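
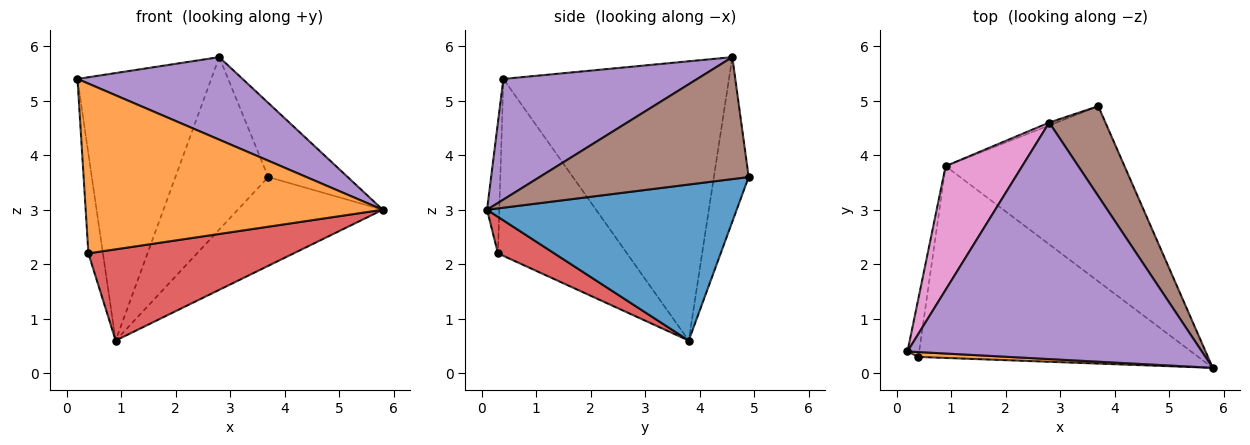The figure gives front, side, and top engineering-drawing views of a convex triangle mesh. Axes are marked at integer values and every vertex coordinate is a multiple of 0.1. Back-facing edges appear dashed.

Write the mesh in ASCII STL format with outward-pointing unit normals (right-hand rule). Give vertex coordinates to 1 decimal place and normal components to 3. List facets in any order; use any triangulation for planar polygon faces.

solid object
 facet normal 0.614 0.357 -0.704
  outer loop
   vertex 0.9 3.8 0.6
   vertex 3.7 4.9 3.6
   vertex 5.8 0.1 3.0
  endloop
 endfacet
 facet normal -0.041 -0.999 0.029
  outer loop
   vertex 0.4 0.3 2.2
   vertex 5.8 0.1 3.0
   vertex 0.2 0.4 5.4
  endloop
 endfacet
 facet normal -0.992 0.112 -0.065
  outer loop
   vertex 0.4 0.3 2.2
   vertex 0.2 0.4 5.4
   vertex 0.9 3.8 0.6
  endloop
 endfacet
 facet normal 0.117 -0.427 -0.897
  outer loop
   vertex 0.4 0.3 2.2
   vertex 0.9 3.8 0.6
   vertex 5.8 0.1 3.0
  endloop
 endfacet
 facet normal 0.361 -0.307 0.881
  outer loop
   vertex 2.8 4.6 5.8
   vertex 0.2 0.4 5.4
   vertex 5.8 0.1 3.0
  endloop
 endfacet
 facet normal 0.859 0.326 0.396
  outer loop
   vertex 2.8 4.6 5.8
   vertex 5.8 0.1 3.0
   vertex 3.7 4.9 3.6
  endloop
 endfacet
 facet normal -0.837 0.496 0.230
  outer loop
   vertex 2.8 4.6 5.8
   vertex 0.9 3.8 0.6
   vertex 0.2 0.4 5.4
  endloop
 endfacet
 facet normal -0.351 0.936 -0.016
  outer loop
   vertex 2.8 4.6 5.8
   vertex 3.7 4.9 3.6
   vertex 0.9 3.8 0.6
  endloop
 endfacet
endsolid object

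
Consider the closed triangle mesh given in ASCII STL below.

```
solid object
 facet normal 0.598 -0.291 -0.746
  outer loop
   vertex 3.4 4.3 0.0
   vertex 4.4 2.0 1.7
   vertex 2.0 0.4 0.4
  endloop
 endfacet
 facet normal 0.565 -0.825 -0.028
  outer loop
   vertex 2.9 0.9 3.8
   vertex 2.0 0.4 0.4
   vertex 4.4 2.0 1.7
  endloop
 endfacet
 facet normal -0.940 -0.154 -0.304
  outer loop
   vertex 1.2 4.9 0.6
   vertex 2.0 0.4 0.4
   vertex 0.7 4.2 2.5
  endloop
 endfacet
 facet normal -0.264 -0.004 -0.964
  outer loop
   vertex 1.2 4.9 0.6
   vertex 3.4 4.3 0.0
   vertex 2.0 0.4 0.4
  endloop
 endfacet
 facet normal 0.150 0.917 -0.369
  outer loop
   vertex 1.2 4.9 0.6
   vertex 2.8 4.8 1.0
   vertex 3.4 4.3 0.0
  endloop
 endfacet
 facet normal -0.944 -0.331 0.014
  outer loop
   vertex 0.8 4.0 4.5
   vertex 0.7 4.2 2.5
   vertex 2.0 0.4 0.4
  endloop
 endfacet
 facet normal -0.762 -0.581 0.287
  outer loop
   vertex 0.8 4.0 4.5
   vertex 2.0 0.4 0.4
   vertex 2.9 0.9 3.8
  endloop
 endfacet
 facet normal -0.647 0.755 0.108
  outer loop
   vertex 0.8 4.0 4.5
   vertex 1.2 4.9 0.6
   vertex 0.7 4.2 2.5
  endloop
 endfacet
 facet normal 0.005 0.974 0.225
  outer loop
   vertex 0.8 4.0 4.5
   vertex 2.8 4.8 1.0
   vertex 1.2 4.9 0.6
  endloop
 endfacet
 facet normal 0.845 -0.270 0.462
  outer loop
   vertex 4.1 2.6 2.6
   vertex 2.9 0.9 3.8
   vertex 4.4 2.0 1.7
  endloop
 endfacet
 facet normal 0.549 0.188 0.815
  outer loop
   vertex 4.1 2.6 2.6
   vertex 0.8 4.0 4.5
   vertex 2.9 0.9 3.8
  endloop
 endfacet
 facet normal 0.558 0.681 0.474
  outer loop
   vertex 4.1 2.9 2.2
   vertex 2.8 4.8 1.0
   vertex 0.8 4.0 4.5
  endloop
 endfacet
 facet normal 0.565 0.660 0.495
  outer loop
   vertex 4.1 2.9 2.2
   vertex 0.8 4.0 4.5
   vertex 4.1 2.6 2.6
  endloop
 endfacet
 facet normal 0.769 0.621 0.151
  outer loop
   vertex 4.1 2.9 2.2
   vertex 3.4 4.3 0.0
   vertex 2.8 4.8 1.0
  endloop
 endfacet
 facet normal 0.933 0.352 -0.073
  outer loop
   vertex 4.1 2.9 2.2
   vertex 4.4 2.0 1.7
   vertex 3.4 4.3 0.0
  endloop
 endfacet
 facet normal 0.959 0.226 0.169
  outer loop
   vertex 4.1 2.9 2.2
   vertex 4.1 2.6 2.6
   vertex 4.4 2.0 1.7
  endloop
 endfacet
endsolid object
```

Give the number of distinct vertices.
10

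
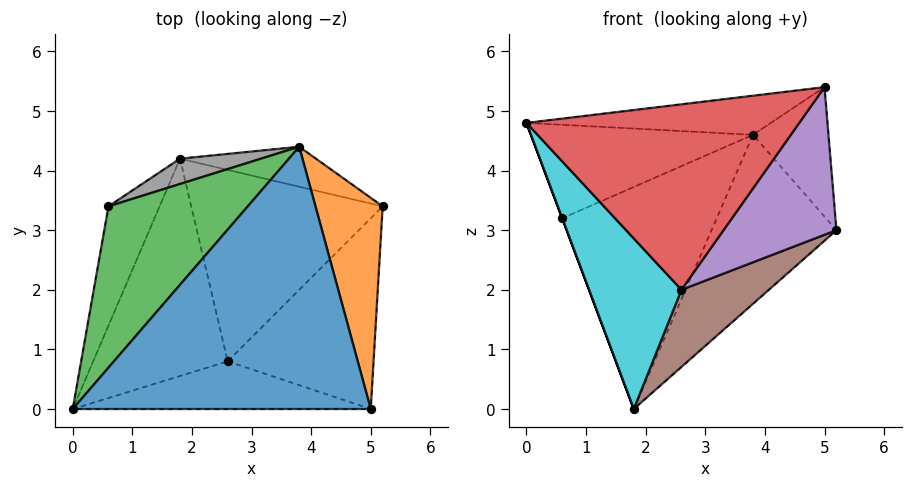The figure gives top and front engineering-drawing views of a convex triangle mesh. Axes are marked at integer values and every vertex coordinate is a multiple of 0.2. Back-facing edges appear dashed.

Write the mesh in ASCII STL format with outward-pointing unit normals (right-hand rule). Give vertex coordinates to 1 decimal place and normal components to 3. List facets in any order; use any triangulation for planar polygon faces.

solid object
 facet normal -0.118 0.146 0.982
  outer loop
   vertex 3.8 4.4 4.6
   vertex 0.0 0.0 4.8
   vertex 5.0 0.0 5.4
  endloop
 endfacet
 facet normal 0.803 0.311 0.508
  outer loop
   vertex 3.8 4.4 4.6
   vertex 5.0 0.0 5.4
   vertex 5.2 3.4 3.0
  endloop
 endfacet
 facet normal -0.472 0.442 0.763
  outer loop
   vertex 0.6 3.4 3.2
   vertex 0.0 0.0 4.8
   vertex 3.8 4.4 4.6
  endloop
 endfacet
 facet normal 0.030 -0.968 -0.249
  outer loop
   vertex 2.6 0.8 2.0
   vertex 5.0 0.0 5.4
   vertex 0.0 0.0 4.8
  endloop
 endfacet
 facet normal 0.676 -0.451 -0.583
  outer loop
   vertex 2.6 0.8 2.0
   vertex 5.2 3.4 3.0
   vertex 5.0 0.0 5.4
  endloop
 endfacet
 facet normal 0.590 -0.302 -0.749
  outer loop
   vertex 1.8 4.2 0.0
   vertex 5.2 3.4 3.0
   vertex 2.6 0.8 2.0
  endloop
 endfacet
 facet normal 0.397 0.893 -0.211
  outer loop
   vertex 1.8 4.2 0.0
   vertex 3.8 4.4 4.6
   vertex 5.2 3.4 3.0
  endloop
 endfacet
 facet normal -0.339 0.935 0.107
  outer loop
   vertex 1.8 4.2 0.0
   vertex 0.6 3.4 3.2
   vertex 3.8 4.4 4.6
  endloop
 endfacet
 facet normal -0.936 0.000 -0.351
  outer loop
   vertex 1.8 4.2 0.0
   vertex 0.0 0.0 4.8
   vertex 0.6 3.4 3.2
  endloop
 endfacet
 facet normal -0.549 -0.516 -0.657
  outer loop
   vertex 1.8 4.2 0.0
   vertex 2.6 0.8 2.0
   vertex 0.0 0.0 4.8
  endloop
 endfacet
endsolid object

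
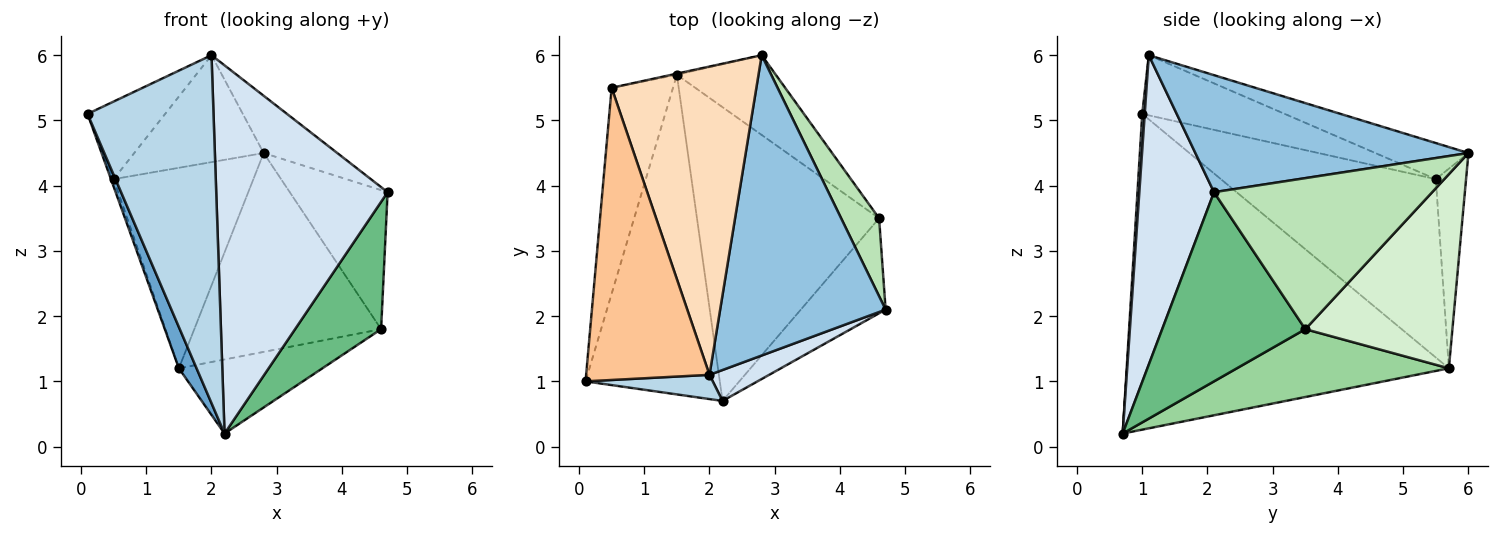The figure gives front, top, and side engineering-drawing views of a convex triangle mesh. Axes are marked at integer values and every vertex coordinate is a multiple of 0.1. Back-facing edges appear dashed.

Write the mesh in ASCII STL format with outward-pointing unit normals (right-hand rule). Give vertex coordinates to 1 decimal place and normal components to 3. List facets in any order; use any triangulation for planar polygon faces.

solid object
 facet normal -0.919 -0.051 -0.391
  outer loop
   vertex 1.5 5.7 1.2
   vertex 2.2 0.7 0.2
   vertex 0.1 1.0 5.1
  endloop
 endfacet
 facet normal 0.571 0.154 0.807
  outer loop
   vertex 2.0 1.1 6.0
   vertex 4.7 2.1 3.9
   vertex 2.8 6.0 4.5
  endloop
 endfacet
 facet normal 0.020 -0.997 0.069
  outer loop
   vertex 2.0 1.1 6.0
   vertex 0.1 1.0 5.1
   vertex 2.2 0.7 0.2
  endloop
 endfacet
 facet normal 0.398 -0.914 0.077
  outer loop
   vertex 2.0 1.1 6.0
   vertex 2.2 0.7 0.2
   vertex 4.7 2.1 3.9
  endloop
 endfacet
 facet normal -0.946 0.012 -0.325
  outer loop
   vertex 0.5 5.5 4.1
   vertex 1.5 5.7 1.2
   vertex 0.1 1.0 5.1
  endloop
 endfacet
 facet normal -0.212 0.977 -0.006
  outer loop
   vertex 0.5 5.5 4.1
   vertex 2.8 6.0 4.5
   vertex 1.5 5.7 1.2
  endloop
 endfacet
 facet normal -0.426 0.232 0.874
  outer loop
   vertex 0.5 5.5 4.1
   vertex 0.1 1.0 5.1
   vertex 2.0 1.1 6.0
  endloop
 endfacet
 facet normal -0.229 0.319 0.920
  outer loop
   vertex 0.5 5.5 4.1
   vertex 2.0 1.1 6.0
   vertex 2.8 6.0 4.5
  endloop
 endfacet
 facet normal 0.800 -0.481 -0.359
  outer loop
   vertex 4.6 3.5 1.8
   vertex 4.7 2.1 3.9
   vertex 2.2 0.7 0.2
  endloop
 endfacet
 facet normal 0.340 0.230 -0.912
  outer loop
   vertex 4.6 3.5 1.8
   vertex 2.2 0.7 0.2
   vertex 1.5 5.7 1.2
  endloop
 endfacet
 facet normal 0.889 0.399 0.224
  outer loop
   vertex 4.6 3.5 1.8
   vertex 2.8 6.0 4.5
   vertex 4.7 2.1 3.9
  endloop
 endfacet
 facet normal 0.590 0.749 -0.301
  outer loop
   vertex 4.6 3.5 1.8
   vertex 1.5 5.7 1.2
   vertex 2.8 6.0 4.5
  endloop
 endfacet
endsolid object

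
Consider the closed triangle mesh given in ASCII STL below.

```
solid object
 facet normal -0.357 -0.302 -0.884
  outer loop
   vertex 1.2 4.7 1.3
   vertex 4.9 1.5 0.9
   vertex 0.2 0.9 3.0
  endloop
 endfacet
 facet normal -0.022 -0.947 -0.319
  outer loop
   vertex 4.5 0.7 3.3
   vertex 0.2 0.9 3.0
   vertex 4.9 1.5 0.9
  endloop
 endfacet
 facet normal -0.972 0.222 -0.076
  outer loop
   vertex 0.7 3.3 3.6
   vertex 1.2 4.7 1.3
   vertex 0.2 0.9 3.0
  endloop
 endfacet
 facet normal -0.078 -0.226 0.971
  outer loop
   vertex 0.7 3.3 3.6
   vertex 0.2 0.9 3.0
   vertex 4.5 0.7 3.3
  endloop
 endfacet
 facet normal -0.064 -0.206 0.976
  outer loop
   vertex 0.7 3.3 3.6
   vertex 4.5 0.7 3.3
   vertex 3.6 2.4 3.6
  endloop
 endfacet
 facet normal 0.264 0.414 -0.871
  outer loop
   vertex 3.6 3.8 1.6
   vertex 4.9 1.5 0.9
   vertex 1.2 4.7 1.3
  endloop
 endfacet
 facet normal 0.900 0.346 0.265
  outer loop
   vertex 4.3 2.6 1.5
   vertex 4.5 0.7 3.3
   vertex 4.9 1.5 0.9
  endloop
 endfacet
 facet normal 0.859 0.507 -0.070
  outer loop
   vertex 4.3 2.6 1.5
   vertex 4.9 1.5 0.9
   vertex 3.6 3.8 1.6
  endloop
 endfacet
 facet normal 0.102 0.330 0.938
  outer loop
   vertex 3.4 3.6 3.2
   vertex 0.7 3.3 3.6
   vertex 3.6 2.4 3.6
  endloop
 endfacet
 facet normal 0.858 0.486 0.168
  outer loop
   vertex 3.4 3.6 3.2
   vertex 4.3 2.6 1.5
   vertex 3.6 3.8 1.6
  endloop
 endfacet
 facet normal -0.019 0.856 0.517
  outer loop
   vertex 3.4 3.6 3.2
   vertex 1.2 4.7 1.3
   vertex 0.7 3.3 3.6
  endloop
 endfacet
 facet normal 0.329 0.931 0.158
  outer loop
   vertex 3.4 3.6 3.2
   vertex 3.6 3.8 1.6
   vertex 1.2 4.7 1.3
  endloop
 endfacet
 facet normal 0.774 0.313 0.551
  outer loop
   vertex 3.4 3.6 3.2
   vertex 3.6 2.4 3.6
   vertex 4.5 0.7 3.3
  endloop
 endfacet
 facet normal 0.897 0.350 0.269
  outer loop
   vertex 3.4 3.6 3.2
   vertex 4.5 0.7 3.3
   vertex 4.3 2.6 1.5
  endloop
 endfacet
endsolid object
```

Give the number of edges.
21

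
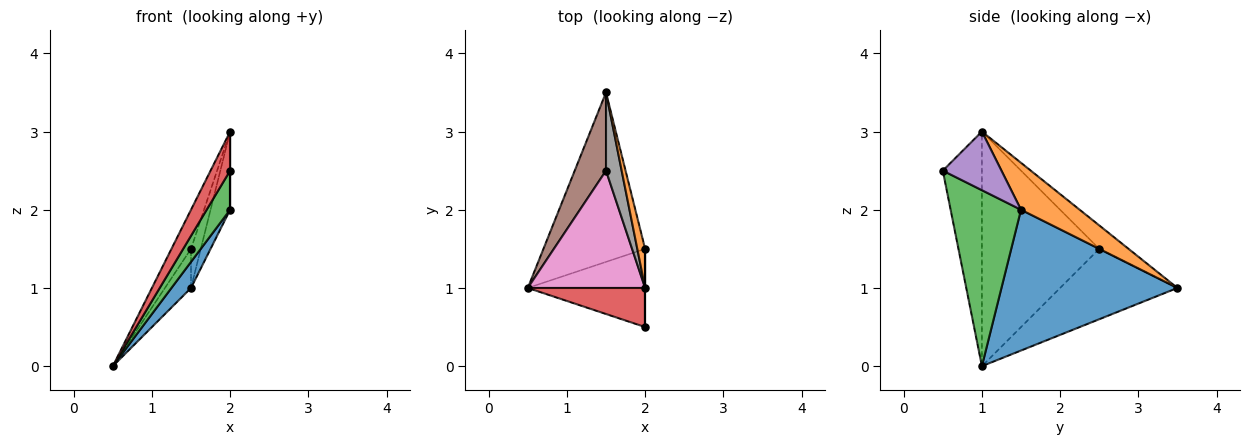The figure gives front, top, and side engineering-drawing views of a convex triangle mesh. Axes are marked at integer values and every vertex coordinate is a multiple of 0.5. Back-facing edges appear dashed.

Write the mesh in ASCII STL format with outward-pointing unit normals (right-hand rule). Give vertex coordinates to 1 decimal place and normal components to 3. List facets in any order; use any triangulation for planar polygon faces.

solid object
 facet normal 0.807 -0.090 -0.583
  outer loop
   vertex 1.5 3.5 1.0
   vertex 2.0 1.5 2.0
   vertex 0.5 1.0 0.0
  endloop
 endfacet
 facet normal 0.937 0.312 0.156
  outer loop
   vertex 2.0 1.0 3.0
   vertex 2.0 1.5 2.0
   vertex 1.5 3.5 1.0
  endloop
 endfacet
 facet normal 0.802 -0.267 -0.535
  outer loop
   vertex 2.0 0.5 2.5
   vertex 0.5 1.0 0.0
   vertex 2.0 1.5 2.0
  endloop
 endfacet
 facet normal -0.816 -0.408 0.408
  outer loop
   vertex 2.0 0.5 2.5
   vertex 2.0 1.0 3.0
   vertex 0.5 1.0 0.0
  endloop
 endfacet
 facet normal 1.000 0.000 0.000
  outer loop
   vertex 2.0 0.5 2.5
   vertex 2.0 1.5 2.0
   vertex 2.0 1.0 3.0
  endloop
 endfacet
 facet normal -0.896 0.199 0.398
  outer loop
   vertex 1.5 2.5 1.5
   vertex 1.5 3.5 1.0
   vertex 0.5 1.0 0.0
  endloop
 endfacet
 facet normal -0.885 0.147 0.442
  outer loop
   vertex 1.5 2.5 1.5
   vertex 0.5 1.0 0.0
   vertex 2.0 1.0 3.0
  endloop
 endfacet
 facet normal -0.802 0.267 0.535
  outer loop
   vertex 1.5 2.5 1.5
   vertex 2.0 1.0 3.0
   vertex 1.5 3.5 1.0
  endloop
 endfacet
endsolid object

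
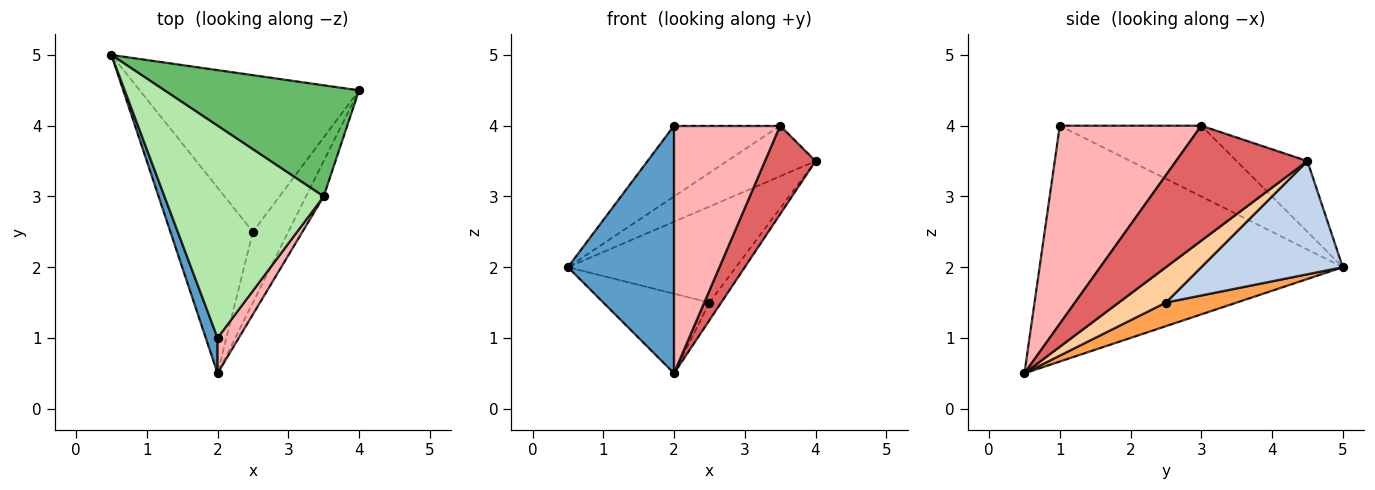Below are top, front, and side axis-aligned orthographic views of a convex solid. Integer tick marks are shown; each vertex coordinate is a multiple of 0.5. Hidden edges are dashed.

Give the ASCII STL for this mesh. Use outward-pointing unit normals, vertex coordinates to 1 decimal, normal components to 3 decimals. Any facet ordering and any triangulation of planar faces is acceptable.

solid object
 facet normal -0.943 -0.330 0.047
  outer loop
   vertex 2.0 1.0 4.0
   vertex 0.5 5.0 2.0
   vertex 2.0 0.5 0.5
  endloop
 endfacet
 facet normal 0.403 0.478 -0.780
  outer loop
   vertex 2.5 2.5 1.5
   vertex 0.5 5.0 2.0
   vertex 4.0 4.5 3.5
  endloop
 endfacet
 facet normal 0.254 0.381 -0.889
  outer loop
   vertex 2.5 2.5 1.5
   vertex 2.0 0.5 0.5
   vertex 0.5 5.0 2.0
  endloop
 endfacet
 facet normal 0.696 0.174 -0.696
  outer loop
   vertex 2.5 2.5 1.5
   vertex 4.0 4.5 3.5
   vertex 2.0 0.5 0.5
  endloop
 endfacet
 facet normal -0.314 0.393 0.864
  outer loop
   vertex 3.5 3.0 4.0
   vertex 4.0 4.5 3.5
   vertex 0.5 5.0 2.0
  endloop
 endfacet
 facet normal -0.389 0.291 0.874
  outer loop
   vertex 3.5 3.0 4.0
   vertex 0.5 5.0 2.0
   vertex 2.0 1.0 4.0
  endloop
 endfacet
 facet normal 0.924 -0.355 -0.142
  outer loop
   vertex 3.5 3.0 4.0
   vertex 2.0 0.5 0.5
   vertex 4.0 4.5 3.5
  endloop
 endfacet
 facet normal 0.797 -0.598 0.085
  outer loop
   vertex 3.5 3.0 4.0
   vertex 2.0 1.0 4.0
   vertex 2.0 0.5 0.5
  endloop
 endfacet
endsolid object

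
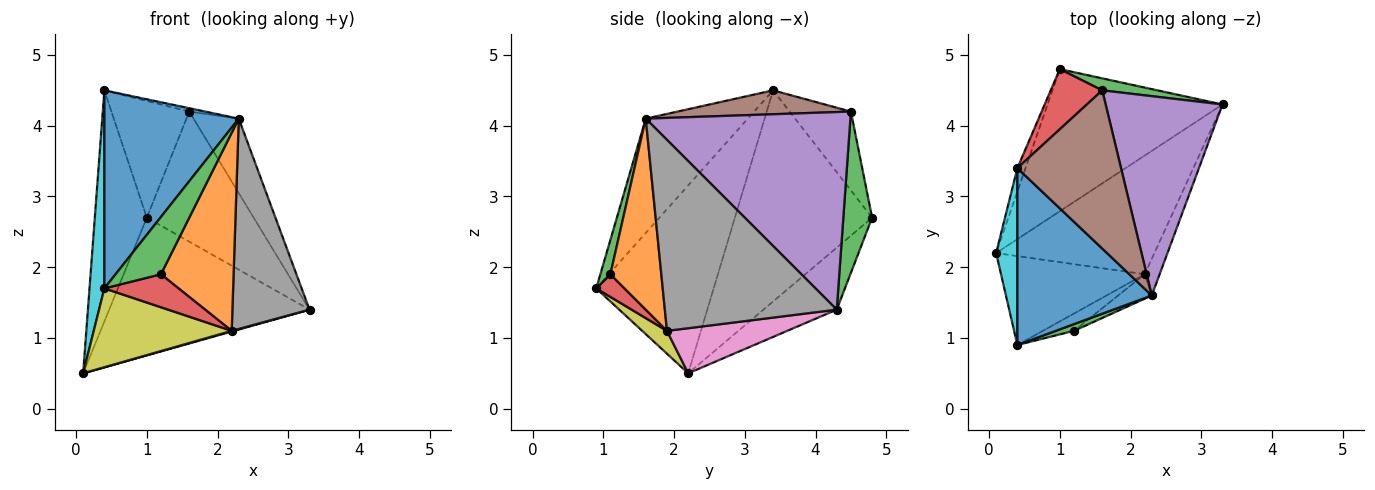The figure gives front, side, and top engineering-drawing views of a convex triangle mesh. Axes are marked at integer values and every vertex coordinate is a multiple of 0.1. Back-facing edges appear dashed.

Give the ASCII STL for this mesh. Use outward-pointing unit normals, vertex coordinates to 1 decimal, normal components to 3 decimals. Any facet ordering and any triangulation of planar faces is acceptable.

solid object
 facet normal -0.247 0.674 -0.696
  outer loop
   vertex 1.0 4.8 2.7
   vertex 3.3 4.3 1.4
   vertex 0.1 2.2 0.5
  endloop
 endfacet
 facet normal -0.935 0.354 -0.036
  outer loop
   vertex 0.4 3.4 4.5
   vertex 1.0 4.8 2.7
   vertex 0.1 2.2 0.5
  endloop
 endfacet
 facet normal 0.259 0.962 0.089
  outer loop
   vertex 1.6 4.5 4.2
   vertex 3.3 4.3 1.4
   vertex 1.0 4.8 2.7
  endloop
 endfacet
 facet normal -0.574 0.728 0.375
  outer loop
   vertex 1.6 4.5 4.2
   vertex 1.0 4.8 2.7
   vertex 0.4 3.4 4.5
  endloop
 endfacet
 facet normal 0.846 0.187 0.500
  outer loop
   vertex 1.6 4.5 4.2
   vertex 2.3 1.6 4.1
   vertex 3.3 4.3 1.4
  endloop
 endfacet
 facet normal 0.225 0.021 0.974
  outer loop
   vertex 1.6 4.5 4.2
   vertex 0.4 3.4 4.5
   vertex 2.3 1.6 4.1
  endloop
 endfacet
 facet normal 0.274 -0.005 -0.962
  outer loop
   vertex 2.2 1.9 1.1
   vertex 0.1 2.2 0.5
   vertex 3.3 4.3 1.4
  endloop
 endfacet
 facet normal 0.910 -0.408 -0.071
  outer loop
   vertex 2.2 1.9 1.1
   vertex 3.3 4.3 1.4
   vertex 2.3 1.6 4.1
  endloop
 endfacet
 facet normal 0.118 -0.659 -0.743
  outer loop
   vertex 0.4 0.9 1.7
   vertex 0.1 2.2 0.5
   vertex 2.2 1.9 1.1
  endloop
 endfacet
 facet normal -0.986 -0.125 0.111
  outer loop
   vertex 0.4 0.9 1.7
   vertex 0.4 3.4 4.5
   vertex 0.1 2.2 0.5
  endloop
 endfacet
 facet normal -0.493 -0.649 0.579
  outer loop
   vertex 0.4 0.9 1.7
   vertex 2.3 1.6 4.1
   vertex 0.4 3.4 4.5
  endloop
 endfacet
 facet normal 0.571 -0.815 -0.101
  outer loop
   vertex 1.2 1.1 1.9
   vertex 2.2 1.9 1.1
   vertex 2.3 1.6 4.1
  endloop
 endfacet
 facet normal 0.214 -0.970 0.113
  outer loop
   vertex 1.2 1.1 1.9
   vertex 2.3 1.6 4.1
   vertex 0.4 0.9 1.7
  endloop
 endfacet
 facet normal 0.320 -0.839 -0.440
  outer loop
   vertex 1.2 1.1 1.9
   vertex 0.4 0.9 1.7
   vertex 2.2 1.9 1.1
  endloop
 endfacet
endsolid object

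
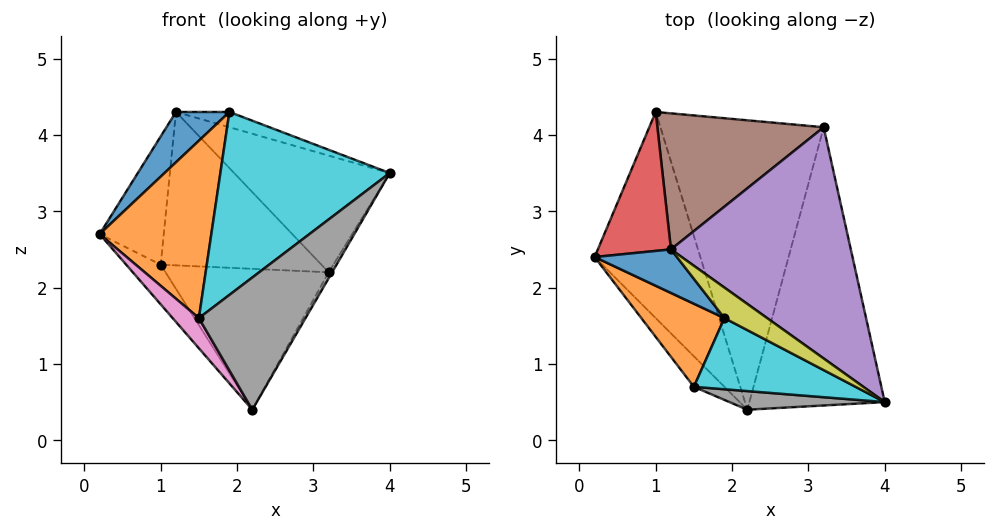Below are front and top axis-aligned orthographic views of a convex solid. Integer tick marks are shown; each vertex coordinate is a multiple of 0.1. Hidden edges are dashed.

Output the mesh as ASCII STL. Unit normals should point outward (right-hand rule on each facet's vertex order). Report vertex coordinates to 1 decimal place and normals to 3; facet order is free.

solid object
 facet normal -0.685 0.138 -0.715
  outer loop
   vertex 2.2 0.4 0.4
   vertex 0.2 2.4 2.7
   vertex 1.0 4.3 2.3
  endloop
 endfacet
 facet normal 0.865 0.011 -0.502
  outer loop
   vertex 3.2 4.1 2.2
   vertex 4.0 0.5 3.5
   vertex 2.2 0.4 0.4
  endloop
 endfacet
 facet normal -0.001 0.438 -0.899
  outer loop
   vertex 3.2 4.1 2.2
   vertex 2.2 0.4 0.4
   vertex 1.0 4.3 2.3
  endloop
 endfacet
 facet normal -0.779 0.425 0.460
  outer loop
   vertex 1.2 2.5 4.3
   vertex 1.0 4.3 2.3
   vertex 0.2 2.4 2.7
  endloop
 endfacet
 facet normal 0.500 0.390 0.773
  outer loop
   vertex 1.2 2.5 4.3
   vertex 4.0 0.5 3.5
   vertex 3.2 4.1 2.2
  endloop
 endfacet
 facet normal 0.098 0.745 0.660
  outer loop
   vertex 1.2 2.5 4.3
   vertex 3.2 4.1 2.2
   vertex 1.0 4.3 2.3
  endloop
 endfacet
 facet normal -0.836 -0.386 -0.391
  outer loop
   vertex 1.5 0.7 1.6
   vertex 0.2 2.4 2.7
   vertex 2.2 0.4 0.4
  endloop
 endfacet
 facet normal -0.182 -0.974 0.137
  outer loop
   vertex 1.5 0.7 1.6
   vertex 2.2 0.4 0.4
   vertex 4.0 0.5 3.5
  endloop
 endfacet
 facet normal 0.498 0.388 0.775
  outer loop
   vertex 1.9 1.6 4.3
   vertex 4.0 0.5 3.5
   vertex 1.2 2.5 4.3
  endloop
 endfacet
 facet normal -0.330 -0.880 0.342
  outer loop
   vertex 1.9 1.6 4.3
   vertex 1.5 0.7 1.6
   vertex 4.0 0.5 3.5
  endloop
 endfacet
 facet normal -0.697 -0.542 0.469
  outer loop
   vertex 1.9 1.6 4.3
   vertex 1.2 2.5 4.3
   vertex 0.2 2.4 2.7
  endloop
 endfacet
 facet normal -0.637 -0.698 0.327
  outer loop
   vertex 1.9 1.6 4.3
   vertex 0.2 2.4 2.7
   vertex 1.5 0.7 1.6
  endloop
 endfacet
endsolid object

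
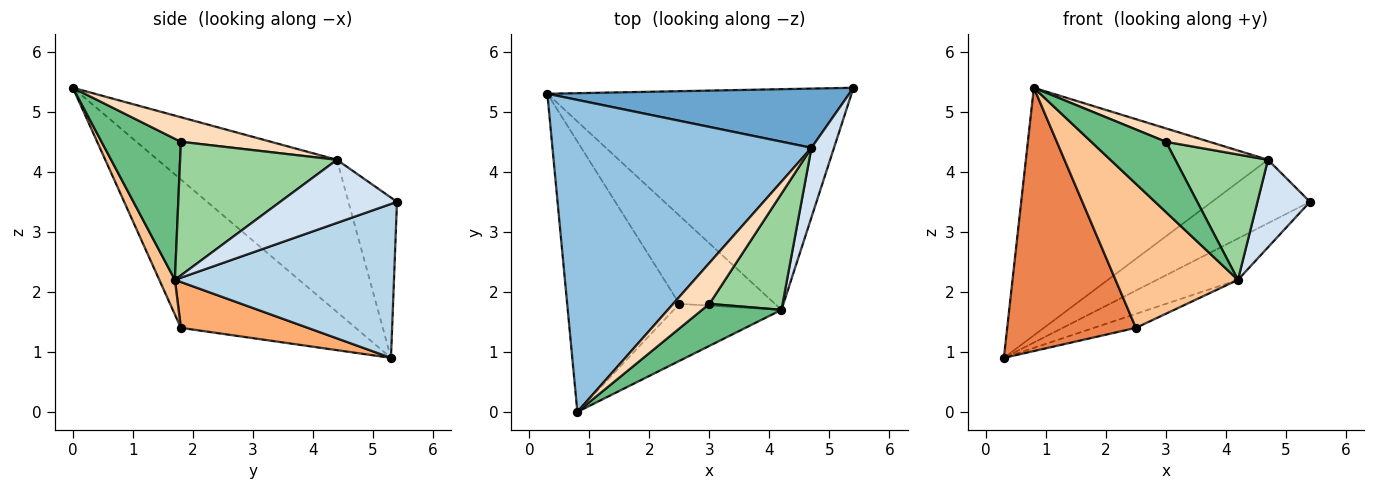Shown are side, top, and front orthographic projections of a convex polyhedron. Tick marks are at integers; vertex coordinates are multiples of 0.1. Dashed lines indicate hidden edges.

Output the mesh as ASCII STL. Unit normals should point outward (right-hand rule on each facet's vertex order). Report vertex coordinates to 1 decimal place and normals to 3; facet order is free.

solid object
 facet normal -0.341 0.687 0.641
  outer loop
   vertex 4.7 4.4 4.2
   vertex 5.4 5.4 3.5
   vertex 0.3 5.3 0.9
  endloop
 endfacet
 facet normal -0.418 0.565 0.712
  outer loop
   vertex 4.7 4.4 4.2
   vertex 0.3 5.3 0.9
   vertex 0.8 0.0 5.4
  endloop
 endfacet
 facet normal 0.445 0.165 -0.880
  outer loop
   vertex 4.2 1.7 2.2
   vertex 0.3 5.3 0.9
   vertex 5.4 5.4 3.5
  endloop
 endfacet
 facet normal 0.867 -0.390 0.310
  outer loop
   vertex 4.2 1.7 2.2
   vertex 5.4 5.4 3.5
   vertex 4.7 4.4 4.2
  endloop
 endfacet
 facet normal -0.688 -0.507 -0.520
  outer loop
   vertex 2.5 1.8 1.4
   vertex 0.8 0.0 5.4
   vertex 0.3 5.3 0.9
  endloop
 endfacet
 facet normal 0.428 0.142 -0.892
  outer loop
   vertex 2.5 1.8 1.4
   vertex 0.3 5.3 0.9
   vertex 4.2 1.7 2.2
  endloop
 endfacet
 facet normal 0.118 -0.923 -0.365
  outer loop
   vertex 2.5 1.8 1.4
   vertex 4.2 1.7 2.2
   vertex 0.8 0.0 5.4
  endloop
 endfacet
 facet normal 0.541 -0.261 0.799
  outer loop
   vertex 3.0 1.8 4.5
   vertex 4.7 4.4 4.2
   vertex 0.8 0.0 5.4
  endloop
 endfacet
 facet normal 0.674 -0.634 0.379
  outer loop
   vertex 3.0 1.8 4.5
   vertex 0.8 0.0 5.4
   vertex 4.2 1.7 2.2
  endloop
 endfacet
 facet normal 0.779 -0.460 0.426
  outer loop
   vertex 3.0 1.8 4.5
   vertex 4.2 1.7 2.2
   vertex 4.7 4.4 4.2
  endloop
 endfacet
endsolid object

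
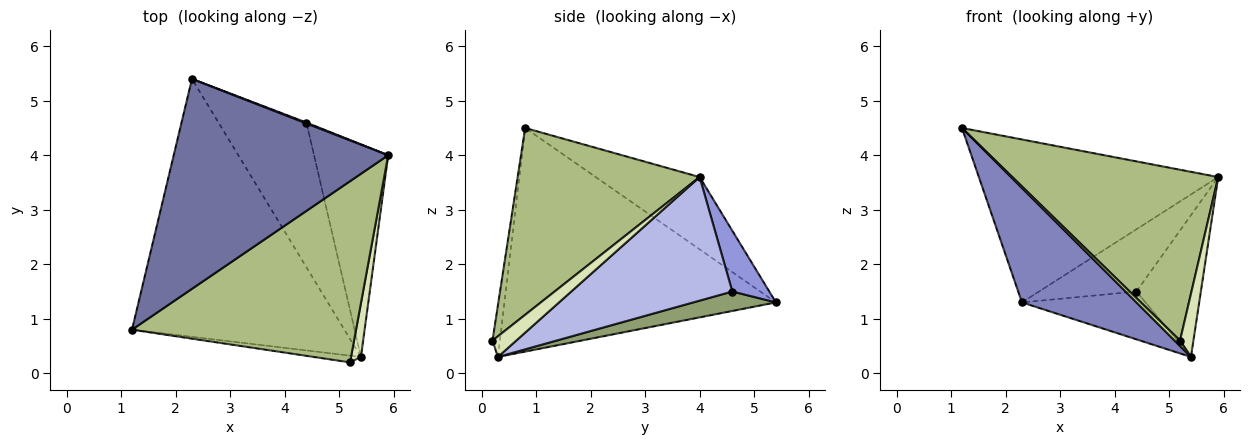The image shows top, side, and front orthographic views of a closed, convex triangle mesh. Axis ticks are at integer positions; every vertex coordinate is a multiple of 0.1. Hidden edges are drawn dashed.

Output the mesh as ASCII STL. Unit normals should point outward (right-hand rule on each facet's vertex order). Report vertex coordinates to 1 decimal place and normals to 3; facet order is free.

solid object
 facet normal -0.257 0.593 0.763
  outer loop
   vertex 2.3 5.4 1.3
   vertex 1.2 0.8 4.5
   vertex 5.9 4.0 3.6
  endloop
 endfacet
 facet normal -0.693 -0.292 -0.659
  outer loop
   vertex 5.4 0.3 0.3
   vertex 1.2 0.8 4.5
   vertex 2.3 5.4 1.3
  endloop
 endfacet
 facet normal 0.355 0.935 0.014
  outer loop
   vertex 4.4 4.6 1.5
   vertex 2.3 5.4 1.3
   vertex 5.9 4.0 3.6
  endloop
 endfacet
 facet normal 0.811 0.324 -0.487
  outer loop
   vertex 4.4 4.6 1.5
   vertex 5.9 4.0 3.6
   vertex 5.4 0.3 0.3
  endloop
 endfacet
 facet normal 0.205 0.307 -0.929
  outer loop
   vertex 4.4 4.6 1.5
   vertex 5.4 0.3 0.3
   vertex 2.3 5.4 1.3
  endloop
 endfacet
 facet normal 0.519 -0.587 0.622
  outer loop
   vertex 5.2 0.2 0.6
   vertex 5.9 4.0 3.6
   vertex 1.2 0.8 4.5
  endloop
 endfacet
 facet normal -0.649 -0.478 -0.592
  outer loop
   vertex 5.2 0.2 0.6
   vertex 1.2 0.8 4.5
   vertex 5.4 0.3 0.3
  endloop
 endfacet
 facet normal 0.804 -0.452 0.385
  outer loop
   vertex 5.2 0.2 0.6
   vertex 5.4 0.3 0.3
   vertex 5.9 4.0 3.6
  endloop
 endfacet
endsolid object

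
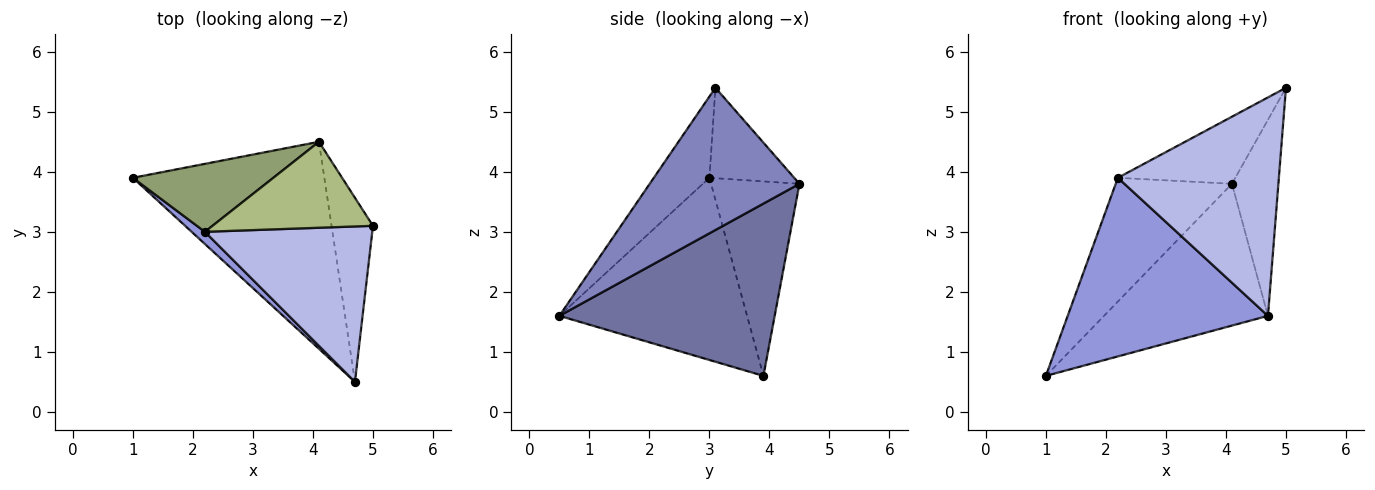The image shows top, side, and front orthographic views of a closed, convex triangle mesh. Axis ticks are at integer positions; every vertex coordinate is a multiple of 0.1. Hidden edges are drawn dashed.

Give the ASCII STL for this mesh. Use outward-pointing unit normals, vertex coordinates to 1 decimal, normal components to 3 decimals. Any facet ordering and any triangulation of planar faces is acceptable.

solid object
 facet normal 0.596 0.454 -0.662
  outer loop
   vertex 4.1 4.5 3.8
   vertex 4.7 0.5 1.6
   vertex 1.0 3.9 0.6
  endloop
 endfacet
 facet normal 0.920 0.285 -0.268
  outer loop
   vertex 4.1 4.5 3.8
   vertex 5.0 3.1 5.4
   vertex 4.7 0.5 1.6
  endloop
 endfacet
 facet normal -0.683 -0.729 0.050
  outer loop
   vertex 2.2 3.0 3.9
   vertex 1.0 3.9 0.6
   vertex 4.7 0.5 1.6
  endloop
 endfacet
 facet normal -0.271 -0.784 0.558
  outer loop
   vertex 2.2 3.0 3.9
   vertex 4.7 0.5 1.6
   vertex 5.0 3.1 5.4
  endloop
 endfacet
 facet normal -0.555 0.729 0.401
  outer loop
   vertex 2.2 3.0 3.9
   vertex 4.1 4.5 3.8
   vertex 1.0 3.9 0.6
  endloop
 endfacet
 facet normal -0.406 0.562 0.720
  outer loop
   vertex 2.2 3.0 3.9
   vertex 5.0 3.1 5.4
   vertex 4.1 4.5 3.8
  endloop
 endfacet
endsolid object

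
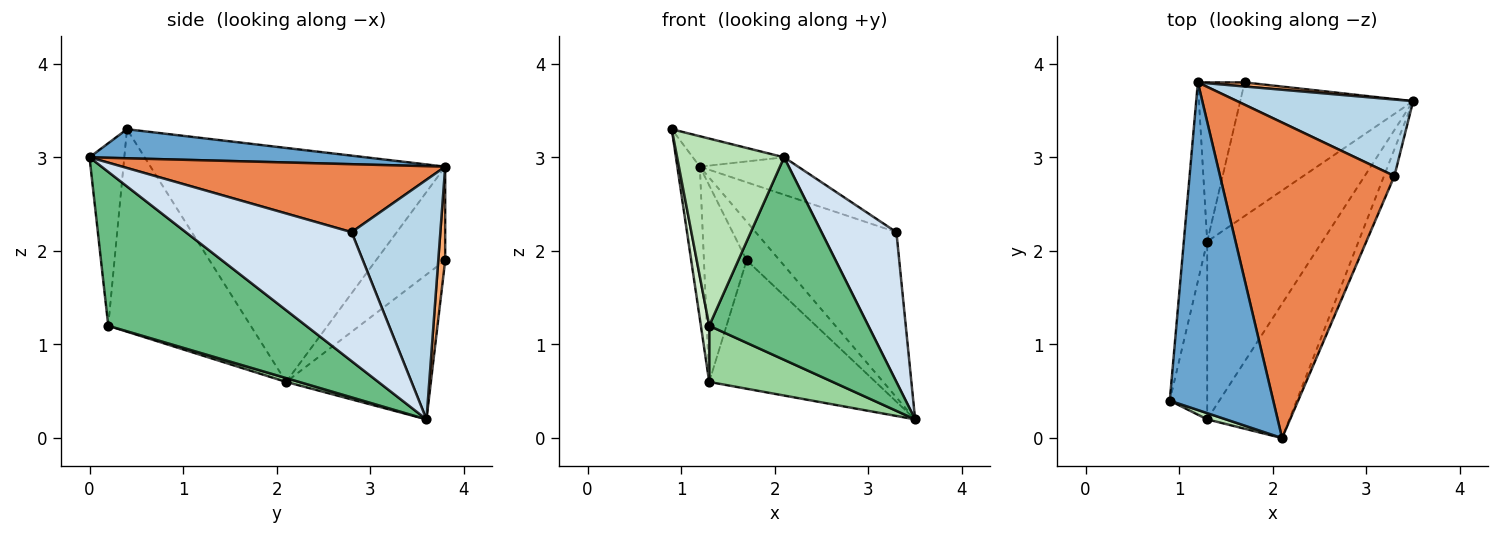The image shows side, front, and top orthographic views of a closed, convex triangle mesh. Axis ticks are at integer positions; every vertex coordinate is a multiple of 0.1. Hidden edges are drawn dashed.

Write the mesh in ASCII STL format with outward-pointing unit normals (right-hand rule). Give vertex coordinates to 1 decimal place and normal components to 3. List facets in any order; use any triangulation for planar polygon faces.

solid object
 facet normal 0.269 0.089 0.959
  outer loop
   vertex 2.1 0.0 3.0
   vertex 1.2 3.8 2.9
   vertex 0.9 0.4 3.3
  endloop
 endfacet
 facet normal -0.992 0.076 -0.099
  outer loop
   vertex 1.3 2.1 0.6
   vertex 0.9 0.4 3.3
   vertex 1.2 3.8 2.9
  endloop
 endfacet
 facet normal 0.497 0.788 0.365
  outer loop
   vertex 3.3 2.8 2.2
   vertex 3.5 3.6 0.2
   vertex 1.2 3.8 2.9
  endloop
 endfacet
 facet normal 0.909 -0.410 -0.073
  outer loop
   vertex 3.3 2.8 2.2
   vertex 2.1 0.0 3.0
   vertex 3.5 3.6 0.2
  endloop
 endfacet
 facet normal 0.361 0.110 0.926
  outer loop
   vertex 3.3 2.8 2.2
   vertex 1.2 3.8 2.9
   vertex 2.1 0.0 3.0
  endloop
 endfacet
 facet normal 0.205 0.973 0.102
  outer loop
   vertex 1.7 3.8 1.9
   vertex 1.2 3.8 2.9
   vertex 3.5 3.6 0.2
  endloop
 endfacet
 facet normal -0.517 0.593 -0.617
  outer loop
   vertex 1.7 3.8 1.9
   vertex 3.5 3.6 0.2
   vertex 1.3 2.1 0.6
  endloop
 endfacet
 facet normal -0.783 0.484 -0.391
  outer loop
   vertex 1.7 3.8 1.9
   vertex 1.3 2.1 0.6
   vertex 1.2 3.8 2.9
  endloop
 endfacet
 facet normal 0.720 -0.579 -0.384
  outer loop
   vertex 1.3 0.2 1.2
   vertex 3.5 3.6 0.2
   vertex 2.1 0.0 3.0
  endloop
 endfacet
 facet normal 0.032 -0.301 -0.953
  outer loop
   vertex 1.3 0.2 1.2
   vertex 1.3 2.1 0.6
   vertex 3.5 3.6 0.2
  endloop
 endfacet
 facet normal -0.309 -0.951 0.032
  outer loop
   vertex 1.3 0.2 1.2
   vertex 2.1 0.0 3.0
   vertex 0.9 0.4 3.3
  endloop
 endfacet
 facet normal -0.982 -0.057 -0.182
  outer loop
   vertex 1.3 0.2 1.2
   vertex 0.9 0.4 3.3
   vertex 1.3 2.1 0.6
  endloop
 endfacet
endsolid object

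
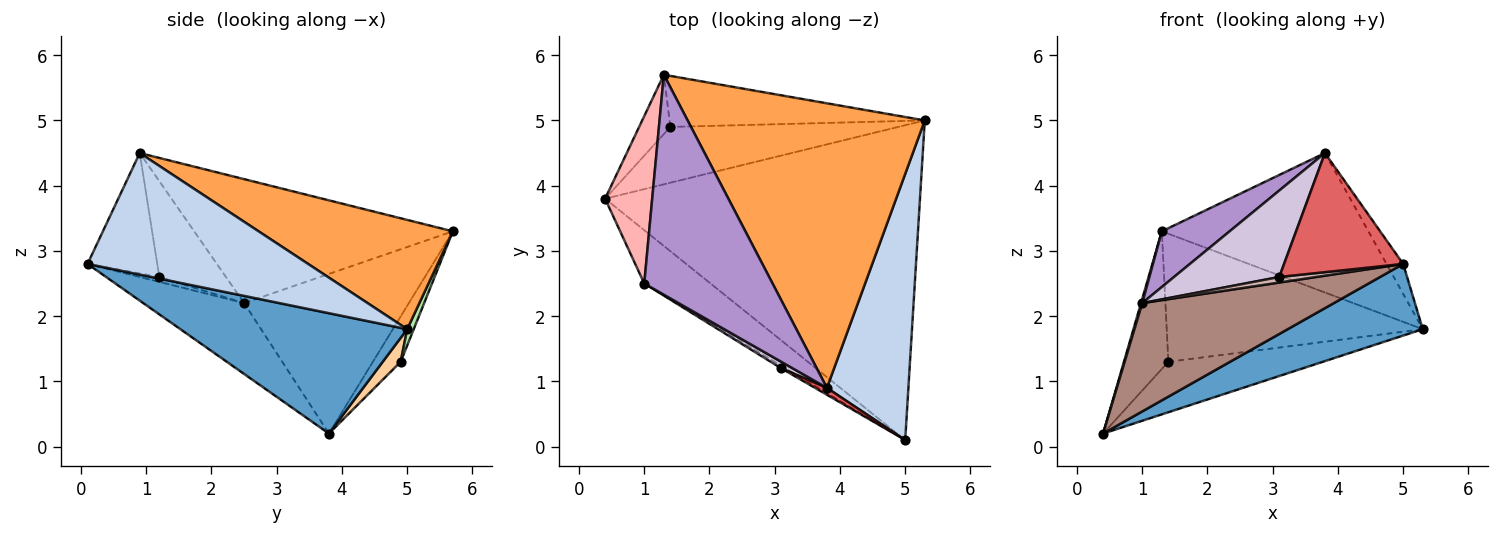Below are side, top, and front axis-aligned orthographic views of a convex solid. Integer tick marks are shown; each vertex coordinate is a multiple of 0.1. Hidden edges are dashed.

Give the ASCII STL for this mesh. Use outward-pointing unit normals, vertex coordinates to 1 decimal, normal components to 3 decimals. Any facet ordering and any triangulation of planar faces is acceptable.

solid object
 facet normal 0.349 -0.208 -0.914
  outer loop
   vertex 5.0 0.1 2.8
   vertex 0.4 3.8 0.2
   vertex 5.3 5.0 1.8
  endloop
 endfacet
 facet normal 0.829 0.063 0.556
  outer loop
   vertex 3.8 0.9 4.5
   vertex 5.0 0.1 2.8
   vertex 5.3 5.0 1.8
  endloop
 endfacet
 facet normal 0.382 0.407 0.830
  outer loop
   vertex 3.8 0.9 4.5
   vertex 5.3 5.0 1.8
   vertex 1.3 5.7 3.3
  endloop
 endfacet
 facet normal 0.078 0.669 -0.739
  outer loop
   vertex 1.4 4.9 1.3
   vertex 5.3 5.0 1.8
   vertex 0.4 3.8 0.2
  endloop
 endfacet
 facet normal -0.498 0.796 -0.343
  outer loop
   vertex 1.4 4.9 1.3
   vertex 0.4 3.8 0.2
   vertex 1.3 5.7 3.3
  endloop
 endfacet
 facet normal 0.024 0.929 -0.370
  outer loop
   vertex 1.4 4.9 1.3
   vertex 1.3 5.7 3.3
   vertex 5.3 5.0 1.8
  endloop
 endfacet
 facet normal -0.504 -0.862 0.050
  outer loop
   vertex 3.1 1.2 2.6
   vertex 5.0 0.1 2.8
   vertex 3.8 0.9 4.5
  endloop
 endfacet
 facet normal -0.959 -0.007 0.283
  outer loop
   vertex 1.0 2.5 2.2
   vertex 1.3 5.7 3.3
   vertex 0.4 3.8 0.2
  endloop
 endfacet
 facet normal -0.684 -0.179 0.708
  outer loop
   vertex 1.0 2.5 2.2
   vertex 3.8 0.9 4.5
   vertex 1.3 5.7 3.3
  endloop
 endfacet
 facet normal -0.534 -0.843 0.064
  outer loop
   vertex 1.0 2.5 2.2
   vertex 3.1 1.2 2.6
   vertex 3.8 0.9 4.5
  endloop
 endfacet
 facet normal -0.427 -0.811 -0.399
  outer loop
   vertex 1.0 2.5 2.2
   vertex 0.4 3.8 0.2
   vertex 5.0 0.1 2.8
  endloop
 endfacet
 facet normal -0.432 -0.816 -0.384
  outer loop
   vertex 1.0 2.5 2.2
   vertex 5.0 0.1 2.8
   vertex 3.1 1.2 2.6
  endloop
 endfacet
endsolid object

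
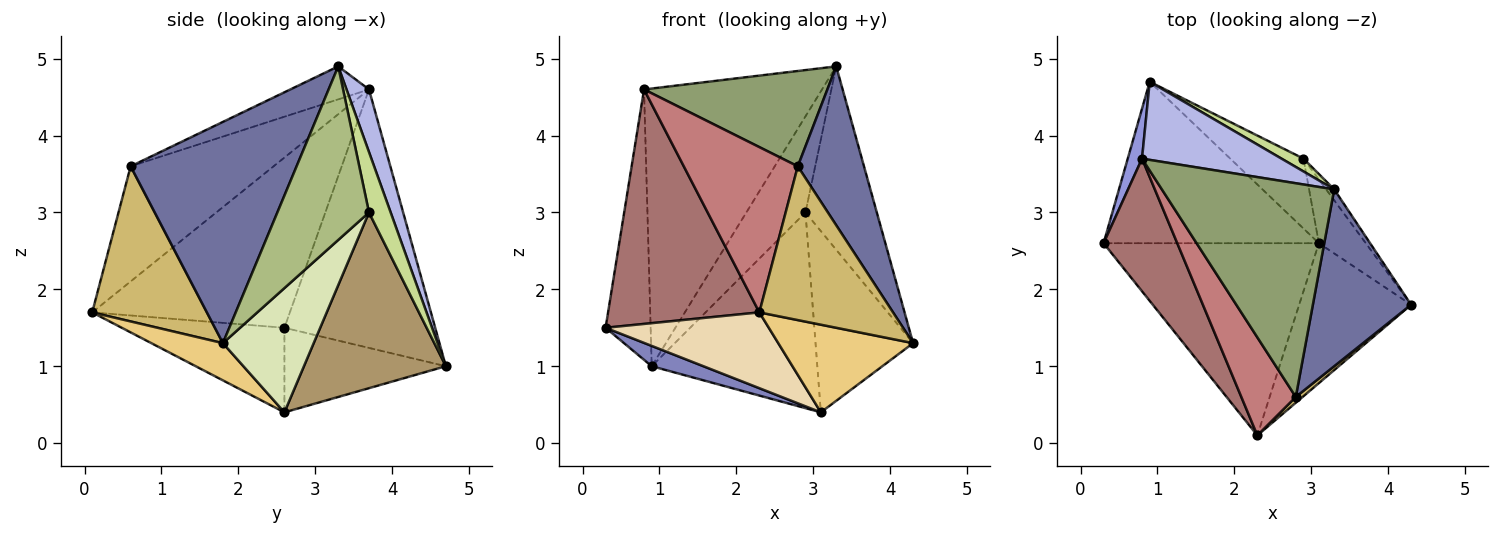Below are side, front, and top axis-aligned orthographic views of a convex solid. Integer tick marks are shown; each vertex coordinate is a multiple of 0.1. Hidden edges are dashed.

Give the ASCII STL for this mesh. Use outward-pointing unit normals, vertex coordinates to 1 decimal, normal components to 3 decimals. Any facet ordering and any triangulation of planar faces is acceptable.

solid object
 facet normal 0.859 -0.343 0.381
  outer loop
   vertex 2.8 0.6 3.6
   vertex 4.3 1.8 1.3
   vertex 3.3 3.3 4.9
  endloop
 endfacet
 facet normal -0.363 -0.116 -0.924
  outer loop
   vertex 3.1 2.6 0.4
   vertex 0.3 2.6 1.5
   vertex 0.9 4.7 1.0
  endloop
 endfacet
 facet normal -0.957 0.286 0.053
  outer loop
   vertex 0.8 3.7 4.6
   vertex 0.9 4.7 1.0
   vertex 0.3 2.6 1.5
  endloop
 endfacet
 facet normal 0.121 0.956 0.269
  outer loop
   vertex 0.8 3.7 4.6
   vertex 3.3 3.3 4.9
   vertex 0.9 4.7 1.0
  endloop
 endfacet
 facet normal -0.172 -0.401 0.900
  outer loop
   vertex 0.8 3.7 4.6
   vertex 2.8 0.6 3.6
   vertex 3.3 3.3 4.9
  endloop
 endfacet
 facet normal 0.789 0.614 -0.037
  outer loop
   vertex 2.9 3.7 3.0
   vertex 3.3 3.3 4.9
   vertex 4.3 1.8 1.3
  endloop
 endfacet
 facet normal 0.342 0.932 0.124
  outer loop
   vertex 2.9 3.7 3.0
   vertex 0.9 4.7 1.0
   vertex 3.3 3.3 4.9
  endloop
 endfacet
 facet normal 0.660 0.709 -0.249
  outer loop
   vertex 2.9 3.7 3.0
   vertex 4.3 1.8 1.3
   vertex 3.1 2.6 0.4
  endloop
 endfacet
 facet normal 0.628 0.733 -0.262
  outer loop
   vertex 2.9 3.7 3.0
   vertex 3.1 2.6 0.4
   vertex 0.9 4.7 1.0
  endloop
 endfacet
 facet normal 0.651 -0.759 0.028
  outer loop
   vertex 2.3 0.1 1.7
   vertex 4.3 1.8 1.3
   vertex 2.8 0.6 3.6
  endloop
 endfacet
 facet normal 0.271 -0.511 -0.816
  outer loop
   vertex 2.3 0.1 1.7
   vertex 3.1 2.6 0.4
   vertex 4.3 1.8 1.3
  endloop
 endfacet
 facet normal -0.343 -0.345 -0.874
  outer loop
   vertex 2.3 0.1 1.7
   vertex 0.3 2.6 1.5
   vertex 3.1 2.6 0.4
  endloop
 endfacet
 facet normal -0.751 -0.575 0.325
  outer loop
   vertex 2.3 0.1 1.7
   vertex 0.8 3.7 4.6
   vertex 0.3 2.6 1.5
  endloop
 endfacet
 facet normal -0.733 -0.585 0.347
  outer loop
   vertex 2.3 0.1 1.7
   vertex 2.8 0.6 3.6
   vertex 0.8 3.7 4.6
  endloop
 endfacet
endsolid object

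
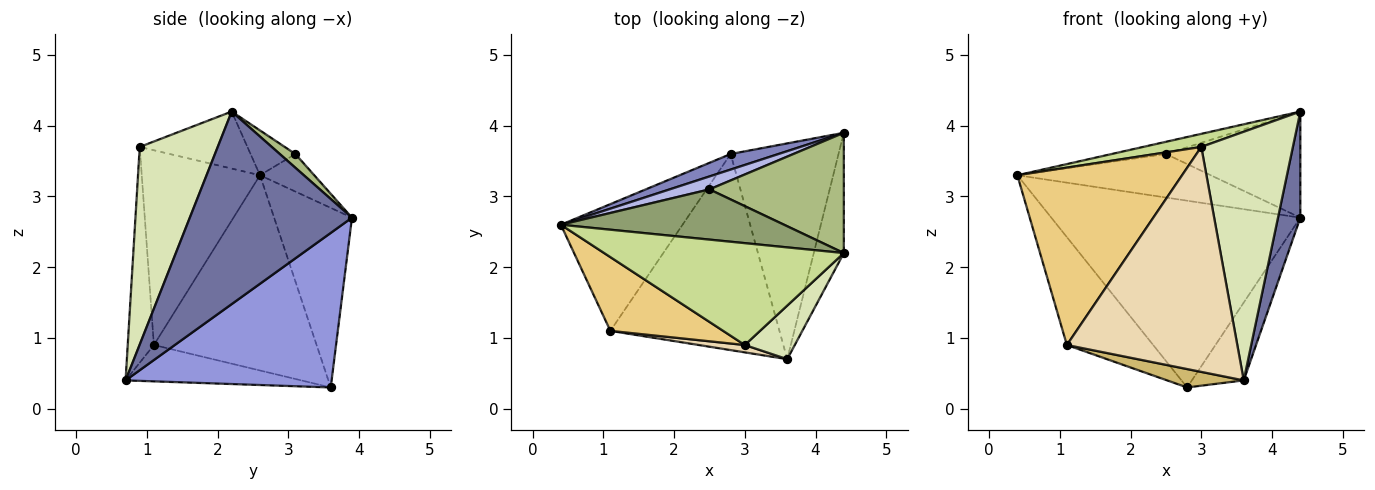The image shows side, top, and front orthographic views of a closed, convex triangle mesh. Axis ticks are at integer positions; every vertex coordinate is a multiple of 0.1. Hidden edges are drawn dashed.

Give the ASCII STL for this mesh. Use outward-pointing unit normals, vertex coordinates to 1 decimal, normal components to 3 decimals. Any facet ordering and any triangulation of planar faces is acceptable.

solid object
 facet normal 0.979 -0.135 -0.153
  outer loop
   vertex 4.4 2.2 4.2
   vertex 3.6 0.7 0.4
   vertex 4.4 3.9 2.7
  endloop
 endfacet
 facet normal -0.297 0.951 0.079
  outer loop
   vertex 2.8 3.6 0.3
   vertex 0.4 2.6 3.3
   vertex 4.4 3.9 2.7
  endloop
 endfacet
 facet normal 0.803 0.202 -0.561
  outer loop
   vertex 2.8 3.6 0.3
   vertex 4.4 3.9 2.7
   vertex 3.6 0.7 0.4
  endloop
 endfacet
 facet normal -0.260 0.926 0.275
  outer loop
   vertex 2.5 3.1 3.6
   vertex 4.4 3.9 2.7
   vertex 0.4 2.6 3.3
  endloop
 endfacet
 facet normal -0.191 0.232 0.954
  outer loop
   vertex 2.5 3.1 3.6
   vertex 0.4 2.6 3.3
   vertex 4.4 2.2 4.2
  endloop
 endfacet
 facet normal 0.076 0.660 0.748
  outer loop
   vertex 2.5 3.1 3.6
   vertex 4.4 2.2 4.2
   vertex 4.4 3.9 2.7
  endloop
 endfacet
 facet normal -0.230 -0.124 0.965
  outer loop
   vertex 3.0 0.9 3.7
   vertex 4.4 2.2 4.2
   vertex 0.4 2.6 3.3
  endloop
 endfacet
 facet normal 0.640 -0.751 0.162
  outer loop
   vertex 3.0 0.9 3.7
   vertex 3.6 0.7 0.4
   vertex 4.4 2.2 4.2
  endloop
 endfacet
 facet normal -0.774 0.410 -0.482
  outer loop
   vertex 1.1 1.1 0.9
   vertex 0.4 2.6 3.3
   vertex 2.8 3.6 0.3
  endloop
 endfacet
 facet normal -0.209 -0.091 -0.974
  outer loop
   vertex 1.1 1.1 0.9
   vertex 2.8 3.6 0.3
   vertex 3.6 0.7 0.4
  endloop
 endfacet
 facet normal -0.552 -0.770 0.320
  outer loop
   vertex 1.1 1.1 0.9
   vertex 3.0 0.9 3.7
   vertex 0.4 2.6 3.3
  endloop
 endfacet
 facet normal -0.152 -0.988 0.032
  outer loop
   vertex 1.1 1.1 0.9
   vertex 3.6 0.7 0.4
   vertex 3.0 0.9 3.7
  endloop
 endfacet
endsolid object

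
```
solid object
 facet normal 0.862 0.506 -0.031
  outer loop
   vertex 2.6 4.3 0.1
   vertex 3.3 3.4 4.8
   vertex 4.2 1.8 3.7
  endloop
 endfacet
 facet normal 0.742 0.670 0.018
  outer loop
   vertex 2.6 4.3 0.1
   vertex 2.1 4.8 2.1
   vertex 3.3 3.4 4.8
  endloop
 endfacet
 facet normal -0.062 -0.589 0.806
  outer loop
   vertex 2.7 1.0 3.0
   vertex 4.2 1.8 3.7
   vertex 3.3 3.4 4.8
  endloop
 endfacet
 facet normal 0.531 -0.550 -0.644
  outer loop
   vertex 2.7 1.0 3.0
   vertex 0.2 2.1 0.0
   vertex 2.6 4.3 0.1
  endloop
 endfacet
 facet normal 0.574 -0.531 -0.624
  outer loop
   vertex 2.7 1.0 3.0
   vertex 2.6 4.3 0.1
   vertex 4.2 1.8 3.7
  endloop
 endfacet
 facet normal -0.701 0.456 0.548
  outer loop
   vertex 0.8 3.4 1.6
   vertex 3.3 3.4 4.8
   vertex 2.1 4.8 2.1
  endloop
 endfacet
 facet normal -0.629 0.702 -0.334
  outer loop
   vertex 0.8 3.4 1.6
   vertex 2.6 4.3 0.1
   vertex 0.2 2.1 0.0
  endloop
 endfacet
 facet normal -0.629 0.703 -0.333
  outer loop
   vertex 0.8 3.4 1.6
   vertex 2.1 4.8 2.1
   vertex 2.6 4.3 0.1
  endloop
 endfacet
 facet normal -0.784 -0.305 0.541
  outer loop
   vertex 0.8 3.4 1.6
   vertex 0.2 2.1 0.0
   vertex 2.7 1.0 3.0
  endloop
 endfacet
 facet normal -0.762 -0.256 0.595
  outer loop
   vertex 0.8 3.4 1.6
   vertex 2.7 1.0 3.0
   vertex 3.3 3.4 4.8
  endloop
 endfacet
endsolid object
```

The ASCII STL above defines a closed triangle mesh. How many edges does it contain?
15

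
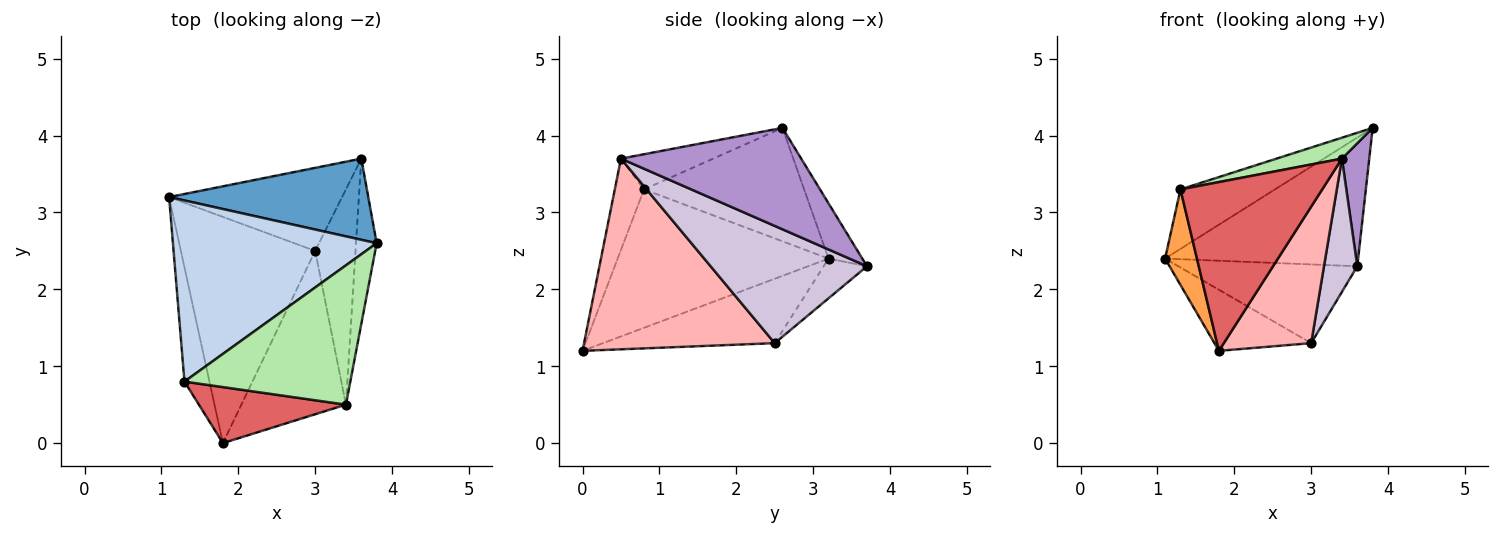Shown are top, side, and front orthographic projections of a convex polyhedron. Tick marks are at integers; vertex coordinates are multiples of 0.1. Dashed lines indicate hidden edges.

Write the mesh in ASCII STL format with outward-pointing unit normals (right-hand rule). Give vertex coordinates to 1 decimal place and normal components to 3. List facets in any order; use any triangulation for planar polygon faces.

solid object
 facet normal -0.146 0.837 0.528
  outer loop
   vertex 3.6 3.7 2.3
   vertex 1.1 3.2 2.4
   vertex 3.8 2.6 4.1
  endloop
 endfacet
 facet normal -0.467 0.276 0.840
  outer loop
   vertex 1.3 0.8 3.3
   vertex 3.8 2.6 4.1
   vertex 1.1 3.2 2.4
  endloop
 endfacet
 facet normal -0.973 -0.147 -0.176
  outer loop
   vertex 1.3 0.8 3.3
   vertex 1.1 3.2 2.4
   vertex 1.8 0.0 1.2
  endloop
 endfacet
 facet normal -0.420 0.237 -0.876
  outer loop
   vertex 3.0 2.5 1.3
   vertex 1.8 0.0 1.2
   vertex 1.1 3.2 2.4
  endloop
 endfacet
 facet normal -0.164 0.679 -0.716
  outer loop
   vertex 3.0 2.5 1.3
   vertex 1.1 3.2 2.4
   vertex 3.6 3.7 2.3
  endloop
 endfacet
 facet normal -0.205 -0.145 0.968
  outer loop
   vertex 3.4 0.5 3.7
   vertex 3.8 2.6 4.1
   vertex 1.3 0.8 3.3
  endloop
 endfacet
 facet normal -0.192 -0.931 0.309
  outer loop
   vertex 3.4 0.5 3.7
   vertex 1.3 0.8 3.3
   vertex 1.8 0.0 1.2
  endloop
 endfacet
 facet normal 0.814 -0.373 -0.446
  outer loop
   vertex 3.4 0.5 3.7
   vertex 1.8 0.0 1.2
   vertex 3.0 2.5 1.3
  endloop
 endfacet
 facet normal 0.969 -0.147 -0.198
  outer loop
   vertex 3.4 0.5 3.7
   vertex 3.6 3.7 2.3
   vertex 3.8 2.6 4.1
  endloop
 endfacet
 facet normal 0.927 -0.198 -0.319
  outer loop
   vertex 3.4 0.5 3.7
   vertex 3.0 2.5 1.3
   vertex 3.6 3.7 2.3
  endloop
 endfacet
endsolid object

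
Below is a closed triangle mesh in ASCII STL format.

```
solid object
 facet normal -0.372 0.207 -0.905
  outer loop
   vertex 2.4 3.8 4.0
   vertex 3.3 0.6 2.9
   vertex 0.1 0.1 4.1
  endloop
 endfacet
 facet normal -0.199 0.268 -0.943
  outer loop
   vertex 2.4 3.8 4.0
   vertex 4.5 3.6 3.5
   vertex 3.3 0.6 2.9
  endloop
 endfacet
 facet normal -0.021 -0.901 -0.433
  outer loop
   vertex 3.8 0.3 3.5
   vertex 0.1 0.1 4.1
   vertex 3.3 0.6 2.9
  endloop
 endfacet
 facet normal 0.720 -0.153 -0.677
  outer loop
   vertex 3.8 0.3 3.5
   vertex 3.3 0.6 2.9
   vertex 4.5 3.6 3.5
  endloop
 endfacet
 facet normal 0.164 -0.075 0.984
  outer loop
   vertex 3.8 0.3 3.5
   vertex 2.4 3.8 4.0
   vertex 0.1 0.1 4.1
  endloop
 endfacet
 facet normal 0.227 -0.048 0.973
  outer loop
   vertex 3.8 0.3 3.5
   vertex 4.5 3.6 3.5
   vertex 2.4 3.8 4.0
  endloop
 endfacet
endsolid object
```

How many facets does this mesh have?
6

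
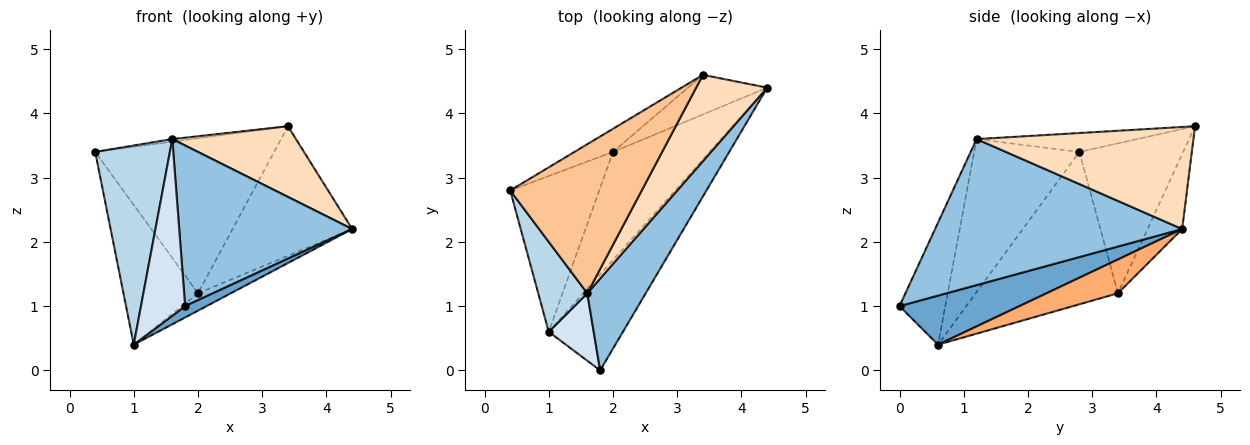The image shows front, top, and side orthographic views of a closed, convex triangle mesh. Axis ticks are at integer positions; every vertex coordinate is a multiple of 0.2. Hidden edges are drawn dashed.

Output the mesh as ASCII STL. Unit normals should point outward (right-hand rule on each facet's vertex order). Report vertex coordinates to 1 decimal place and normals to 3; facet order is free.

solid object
 facet normal 0.549 -0.098 -0.830
  outer loop
   vertex 1.0 0.6 0.4
   vertex 4.4 4.4 2.2
   vertex 1.8 0.0 1.0
  endloop
 endfacet
 facet normal 0.778 -0.545 0.311
  outer loop
   vertex 1.6 1.2 3.6
   vertex 1.8 0.0 1.0
   vertex 4.4 4.4 2.2
  endloop
 endfacet
 facet normal -0.789 -0.560 0.253
  outer loop
   vertex 1.6 1.2 3.6
   vertex 0.4 2.8 3.4
   vertex 1.0 0.6 0.4
  endloop
 endfacet
 facet normal -0.696 -0.671 0.256
  outer loop
   vertex 1.6 1.2 3.6
   vertex 1.0 0.6 0.4
   vertex 1.8 0.0 1.0
  endloop
 endfacet
 facet normal -0.787 0.412 -0.460
  outer loop
   vertex 2.0 3.4 1.2
   vertex 1.0 0.6 0.4
   vertex 0.4 2.8 3.4
  endloop
 endfacet
 facet normal 0.326 0.150 -0.933
  outer loop
   vertex 2.0 3.4 1.2
   vertex 4.4 4.4 2.2
   vertex 1.0 0.6 0.4
  endloop
 endfacet
 facet normal -0.142 0.017 0.990
  outer loop
   vertex 3.4 4.6 3.8
   vertex 0.4 2.8 3.4
   vertex 1.6 1.2 3.6
  endloop
 endfacet
 facet normal 0.743 -0.424 0.518
  outer loop
   vertex 3.4 4.6 3.8
   vertex 1.6 1.2 3.6
   vertex 4.4 4.4 2.2
  endloop
 endfacet
 facet normal -0.498 0.858 -0.128
  outer loop
   vertex 3.4 4.6 3.8
   vertex 2.0 3.4 1.2
   vertex 0.4 2.8 3.4
  endloop
 endfacet
 facet normal -0.267 0.922 -0.282
  outer loop
   vertex 3.4 4.6 3.8
   vertex 4.4 4.4 2.2
   vertex 2.0 3.4 1.2
  endloop
 endfacet
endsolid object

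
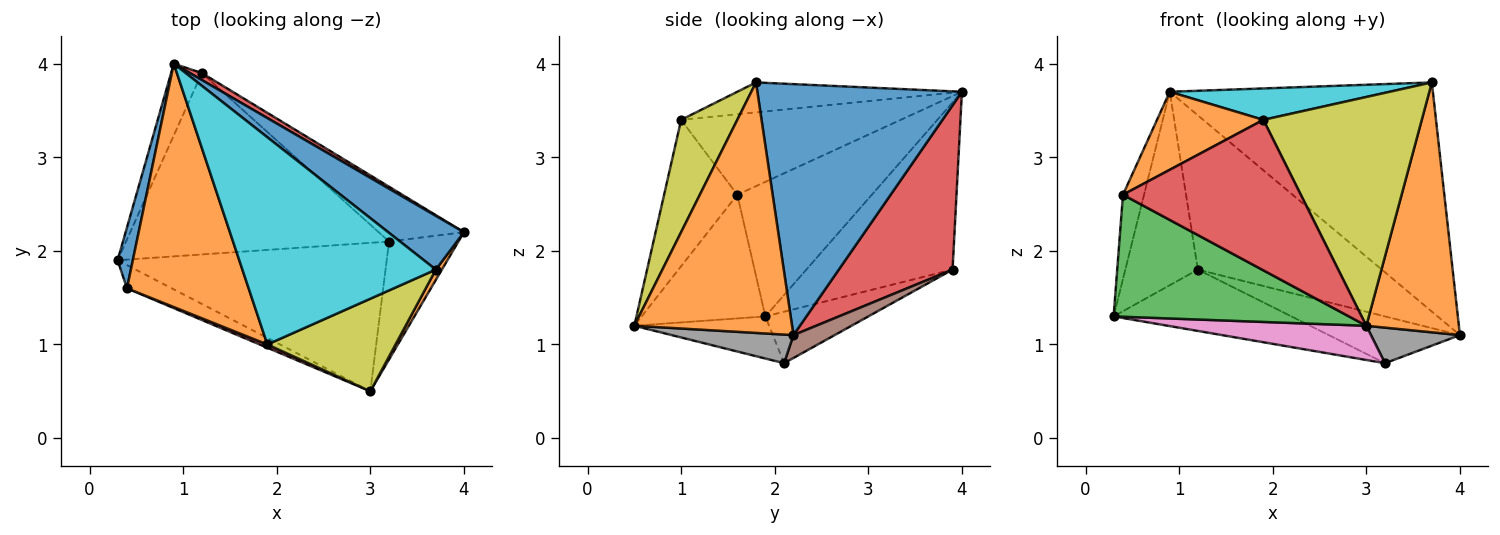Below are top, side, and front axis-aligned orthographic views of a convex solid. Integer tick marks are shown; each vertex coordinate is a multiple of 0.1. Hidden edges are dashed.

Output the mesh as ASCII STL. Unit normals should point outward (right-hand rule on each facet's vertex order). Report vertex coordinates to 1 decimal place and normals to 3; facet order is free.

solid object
 facet normal 0.603 0.776 0.182
  outer loop
   vertex 3.7 1.8 3.8
   vertex 4.0 2.2 1.1
   vertex 0.9 4.0 3.7
  endloop
 endfacet
 facet normal 0.862 -0.506 0.021
  outer loop
   vertex 3.0 0.5 1.2
   vertex 4.0 2.2 1.1
   vertex 3.7 1.8 3.8
  endloop
 endfacet
 facet normal -0.884 0.438 -0.163
  outer loop
   vertex 1.2 3.9 1.8
   vertex 0.3 1.9 1.3
   vertex 0.9 4.0 3.7
  endloop
 endfacet
 facet normal 0.526 0.850 0.038
  outer loop
   vertex 1.2 3.9 1.8
   vertex 0.9 4.0 3.7
   vertex 4.0 2.2 1.1
  endloop
 endfacet
 facet normal -0.182 0.315 -0.931
  outer loop
   vertex 3.2 2.1 0.8
   vertex 0.3 1.9 1.3
   vertex 1.2 3.9 1.8
  endloop
 endfacet
 facet normal 0.200 0.636 -0.745
  outer loop
   vertex 3.2 2.1 0.8
   vertex 1.2 3.9 1.8
   vertex 4.0 2.2 1.1
  endloop
 endfacet
 facet normal -0.151 -0.222 -0.963
  outer loop
   vertex 3.2 2.1 0.8
   vertex 3.0 0.5 1.2
   vertex 0.3 1.9 1.3
  endloop
 endfacet
 facet normal 0.367 -0.269 -0.890
  outer loop
   vertex 3.2 2.1 0.8
   vertex 4.0 2.2 1.1
   vertex 3.0 0.5 1.2
  endloop
 endfacet
 facet normal 0.312 -0.881 0.356
  outer loop
   vertex 1.9 1.0 3.4
   vertex 3.0 0.5 1.2
   vertex 3.7 1.8 3.8
  endloop
 endfacet
 facet normal -0.151 -0.148 0.977
  outer loop
   vertex 1.9 1.0 3.4
   vertex 3.7 1.8 3.8
   vertex 0.9 4.0 3.7
  endloop
 endfacet
 facet normal -0.982 0.154 0.111
  outer loop
   vertex 0.4 1.6 2.6
   vertex 0.9 4.0 3.7
   vertex 0.3 1.9 1.3
  endloop
 endfacet
 facet normal -0.533 -0.258 0.806
  outer loop
   vertex 0.4 1.6 2.6
   vertex 1.9 1.0 3.4
   vertex 0.9 4.0 3.7
  endloop
 endfacet
 facet normal -0.459 -0.873 -0.166
  outer loop
   vertex 0.4 1.6 2.6
   vertex 0.3 1.9 1.3
   vertex 3.0 0.5 1.2
  endloop
 endfacet
 facet normal -0.380 -0.925 0.020
  outer loop
   vertex 0.4 1.6 2.6
   vertex 3.0 0.5 1.2
   vertex 1.9 1.0 3.4
  endloop
 endfacet
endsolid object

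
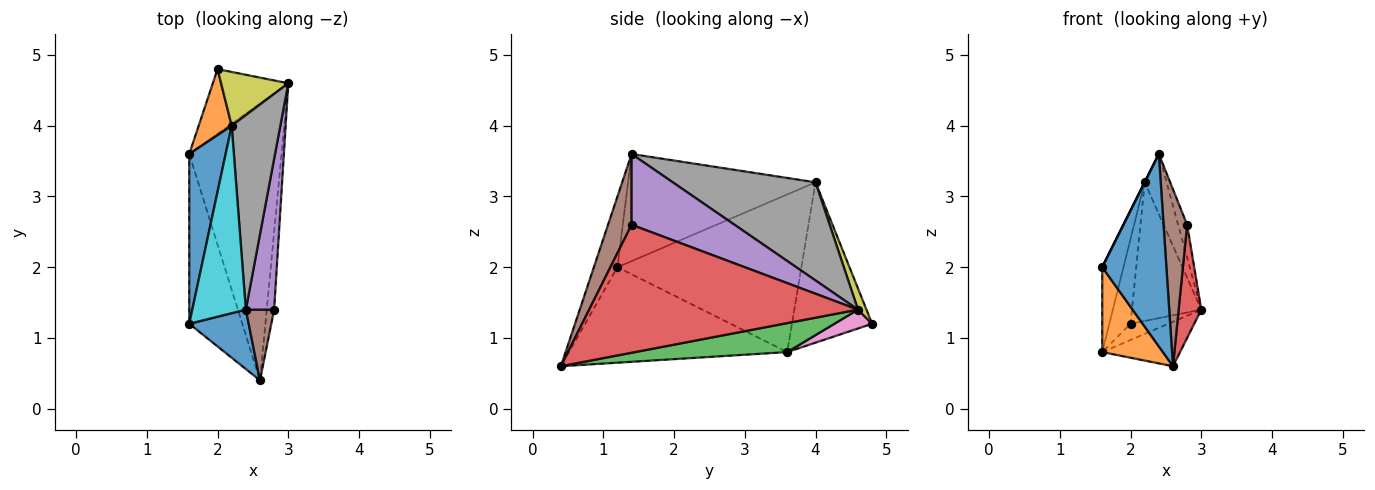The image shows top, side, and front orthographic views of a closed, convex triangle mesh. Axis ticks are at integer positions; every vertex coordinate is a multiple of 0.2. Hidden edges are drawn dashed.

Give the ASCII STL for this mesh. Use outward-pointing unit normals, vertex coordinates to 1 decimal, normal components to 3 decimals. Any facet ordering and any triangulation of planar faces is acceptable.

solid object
 facet normal -0.331 -0.901 0.278
  outer loop
   vertex 2.4 1.4 3.6
   vertex 1.6 1.2 2.0
   vertex 2.6 0.4 0.6
  endloop
 endfacet
 facet normal -0.849 -0.236 -0.472
  outer loop
   vertex 1.6 3.6 0.8
   vertex 2.6 0.4 0.6
   vertex 1.6 1.2 2.0
  endloop
 endfacet
 facet normal 0.296 0.151 -0.943
  outer loop
   vertex 1.6 3.6 0.8
   vertex 3.0 4.6 1.4
   vertex 2.6 0.4 0.6
  endloop
 endfacet
 facet normal 0.995 -0.084 -0.058
  outer loop
   vertex 2.8 1.4 2.6
   vertex 2.6 0.4 0.6
   vertex 3.0 4.6 1.4
  endloop
 endfacet
 facet normal 0.925 0.081 0.370
  outer loop
   vertex 2.8 1.4 2.6
   vertex 3.0 4.6 1.4
   vertex 2.4 1.4 3.6
  endloop
 endfacet
 facet normal 0.680 -0.680 0.272
  outer loop
   vertex 2.8 1.4 2.6
   vertex 2.4 1.4 3.6
   vertex 2.6 0.4 0.6
  endloop
 endfacet
 facet normal 0.236 0.236 -0.943
  outer loop
   vertex 2.0 4.8 1.2
   vertex 3.0 4.6 1.4
   vertex 1.6 3.6 0.8
  endloop
 endfacet
 facet normal 0.888 0.136 0.440
  outer loop
   vertex 2.2 4.0 3.2
   vertex 2.4 1.4 3.6
   vertex 3.0 4.6 1.4
  endloop
 endfacet
 facet normal 0.113 0.926 0.359
  outer loop
   vertex 2.2 4.0 3.2
   vertex 3.0 4.6 1.4
   vertex 2.0 4.8 1.2
  endloop
 endfacet
 facet normal -0.894 0.000 0.447
  outer loop
   vertex 2.2 4.0 3.2
   vertex 1.6 1.2 2.0
   vertex 2.4 1.4 3.6
  endloop
 endfacet
 facet normal -0.968 0.112 0.223
  outer loop
   vertex 2.2 4.0 3.2
   vertex 1.6 3.6 0.8
   vertex 1.6 1.2 2.0
  endloop
 endfacet
 facet normal -0.948 0.251 0.195
  outer loop
   vertex 2.2 4.0 3.2
   vertex 2.0 4.8 1.2
   vertex 1.6 3.6 0.8
  endloop
 endfacet
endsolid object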